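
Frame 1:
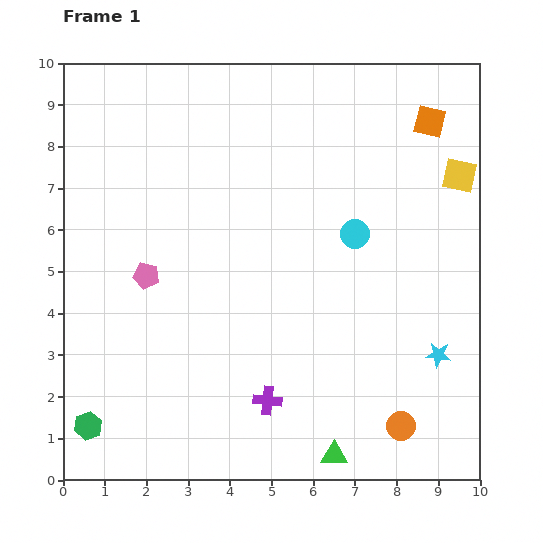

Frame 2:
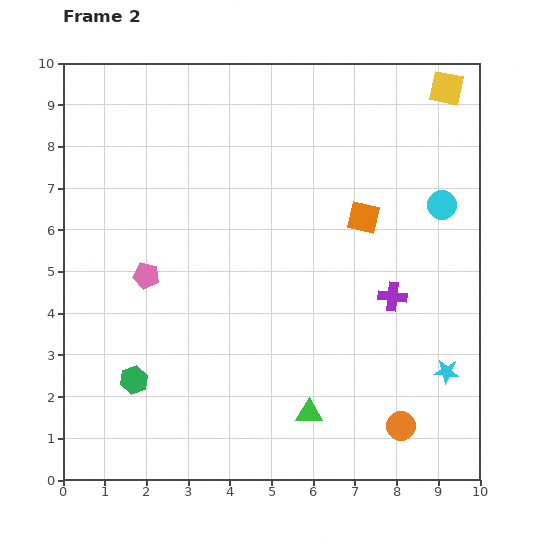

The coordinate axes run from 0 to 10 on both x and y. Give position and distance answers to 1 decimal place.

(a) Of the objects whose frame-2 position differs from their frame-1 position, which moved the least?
the cyan star

(moved 0.4)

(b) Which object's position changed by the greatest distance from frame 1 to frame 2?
the purple cross

(moved 3.9; next 2.8)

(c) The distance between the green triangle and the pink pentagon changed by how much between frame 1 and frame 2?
-1.1

Distance in frame 1: 6.2. Distance in frame 2: 5.1.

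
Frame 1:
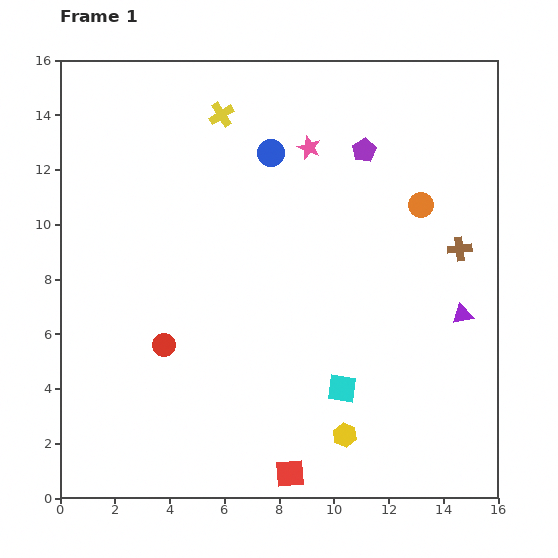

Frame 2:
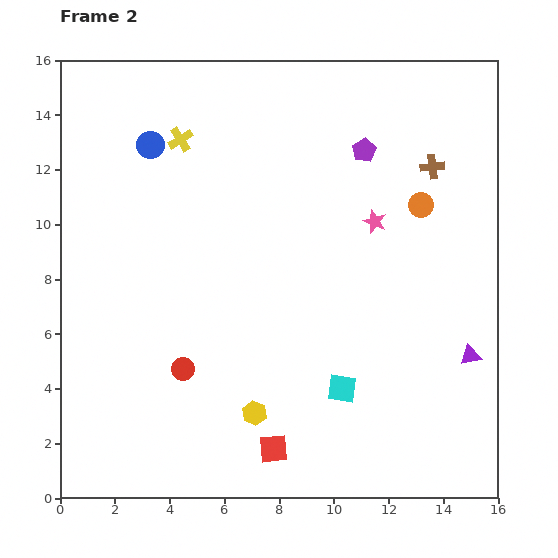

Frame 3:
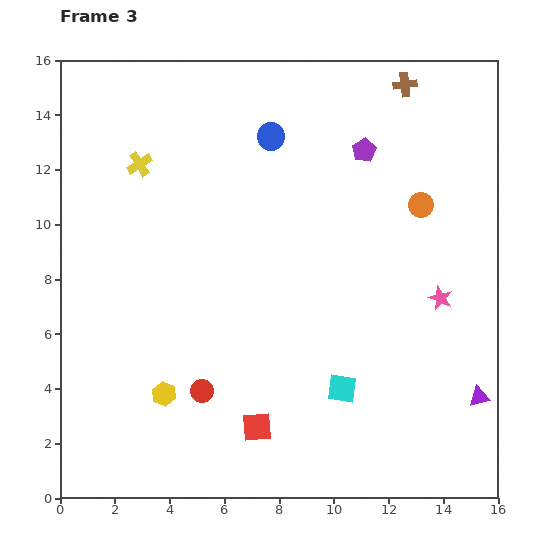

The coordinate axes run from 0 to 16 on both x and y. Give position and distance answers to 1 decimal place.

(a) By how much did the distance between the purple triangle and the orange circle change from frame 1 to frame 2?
+1.5

Distance in frame 1: 4.3. Distance in frame 2: 5.8.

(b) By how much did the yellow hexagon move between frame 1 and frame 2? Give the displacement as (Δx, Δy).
(-3.3, 0.8)

The yellow hexagon was at (10.4, 2.3) in frame 1 and (7.1, 3.1) in frame 2.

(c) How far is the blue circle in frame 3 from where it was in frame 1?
0.6

The blue circle moved from (7.7, 12.6) to (7.7, 13.2), a distance of √(0.0² + 0.6²) ≈ 0.6.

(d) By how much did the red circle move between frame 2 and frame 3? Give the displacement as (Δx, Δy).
(0.7, -0.8)

The red circle was at (4.5, 4.7) in frame 2 and (5.2, 3.9) in frame 3.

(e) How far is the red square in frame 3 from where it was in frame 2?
1.0

The red square moved from (7.8, 1.8) to (7.2, 2.6), a distance of √(0.6² + 0.8²) ≈ 1.0.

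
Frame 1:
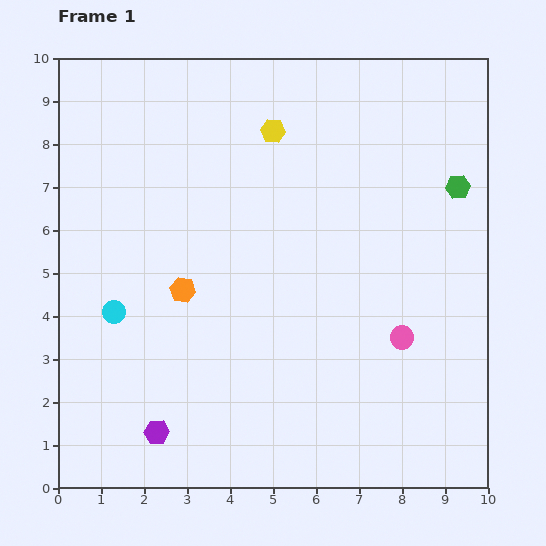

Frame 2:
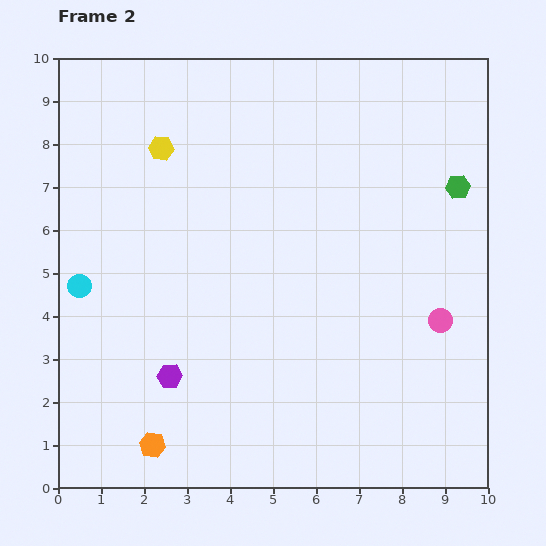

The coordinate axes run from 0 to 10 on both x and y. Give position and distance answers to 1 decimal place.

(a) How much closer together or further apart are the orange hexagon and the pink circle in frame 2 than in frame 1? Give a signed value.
+2.1

Distance in frame 1: 5.2. Distance in frame 2: 7.3.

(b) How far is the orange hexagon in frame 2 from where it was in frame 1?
3.7

The orange hexagon moved from (2.9, 4.6) to (2.2, 1.0), a distance of √(0.7² + 3.6²) ≈ 3.7.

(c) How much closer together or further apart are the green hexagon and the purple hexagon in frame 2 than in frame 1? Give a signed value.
-1.0

Distance in frame 1: 9.0. Distance in frame 2: 8.0.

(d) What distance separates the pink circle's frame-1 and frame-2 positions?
1.0

The pink circle moved from (8.0, 3.5) to (8.9, 3.9), a distance of √(0.9² + 0.4²) ≈ 1.0.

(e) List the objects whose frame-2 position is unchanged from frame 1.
the green hexagon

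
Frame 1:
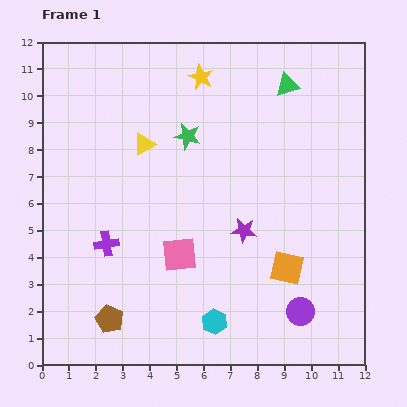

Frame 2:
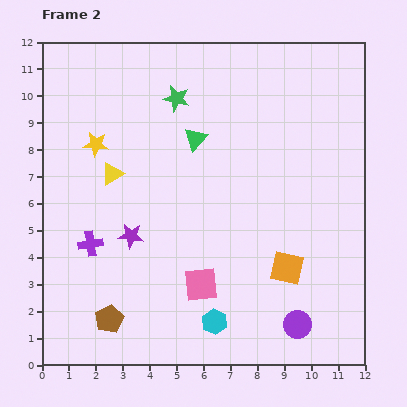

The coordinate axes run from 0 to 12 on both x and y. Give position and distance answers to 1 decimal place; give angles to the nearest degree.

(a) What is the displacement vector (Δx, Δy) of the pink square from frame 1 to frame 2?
(0.8, -1.1)

The pink square was at (5.1, 4.1) in frame 1 and (5.9, 3.0) in frame 2.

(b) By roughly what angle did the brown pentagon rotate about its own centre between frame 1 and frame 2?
21° clockwise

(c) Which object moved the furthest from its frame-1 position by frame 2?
the yellow star

(moved 4.6; next 4.2)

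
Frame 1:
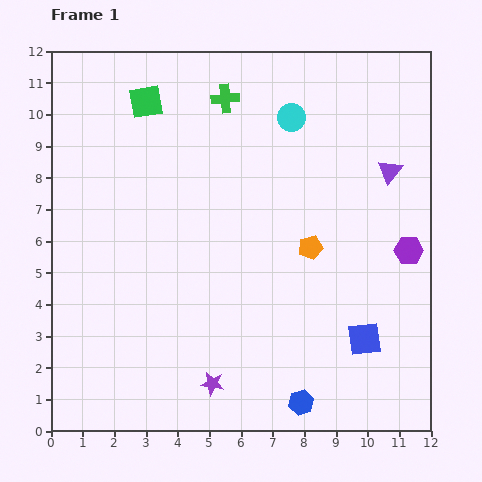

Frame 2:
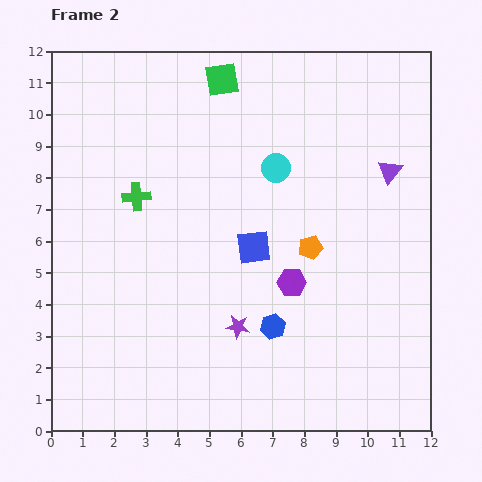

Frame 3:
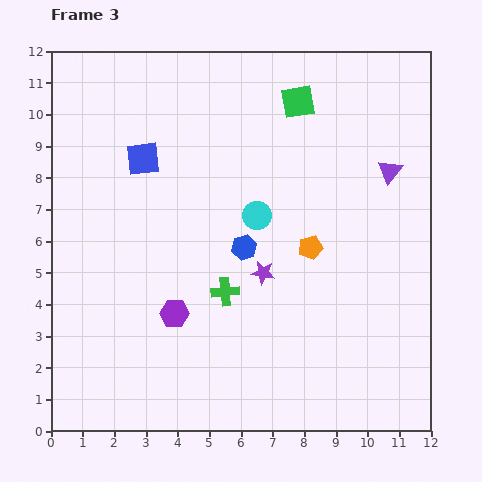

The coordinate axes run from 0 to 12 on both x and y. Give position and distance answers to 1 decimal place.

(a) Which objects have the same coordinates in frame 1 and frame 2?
the orange pentagon, the purple triangle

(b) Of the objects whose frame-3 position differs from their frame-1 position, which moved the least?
the cyan circle

(moved 3.3)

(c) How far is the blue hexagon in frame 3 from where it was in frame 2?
2.7

The blue hexagon moved from (7.0, 3.3) to (6.1, 5.8), a distance of √(0.9² + 2.5²) ≈ 2.7.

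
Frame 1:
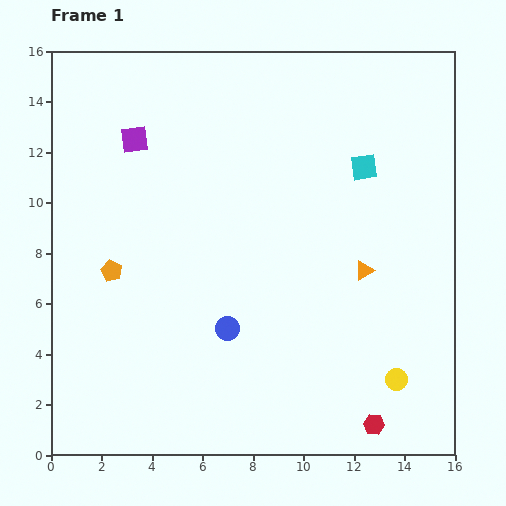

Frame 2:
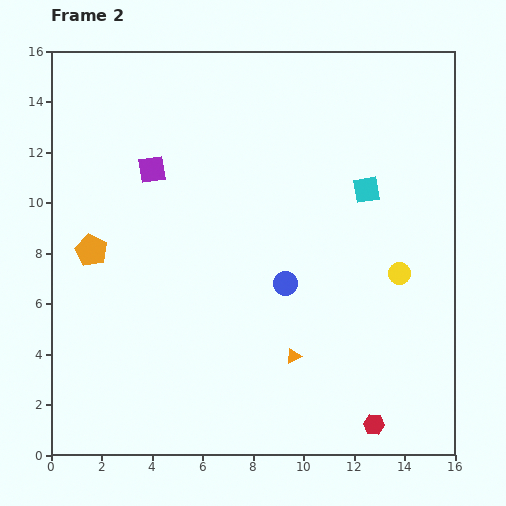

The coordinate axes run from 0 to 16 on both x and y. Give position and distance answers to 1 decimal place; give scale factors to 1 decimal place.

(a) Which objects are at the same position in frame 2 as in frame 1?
the red hexagon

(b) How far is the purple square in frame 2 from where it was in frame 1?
1.4

The purple square moved from (3.3, 12.5) to (4.0, 11.3), a distance of √(0.7² + 1.2²) ≈ 1.4.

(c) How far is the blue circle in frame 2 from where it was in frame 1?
2.9

The blue circle moved from (7.0, 5.0) to (9.3, 6.8), a distance of √(2.3² + 1.8²) ≈ 2.9.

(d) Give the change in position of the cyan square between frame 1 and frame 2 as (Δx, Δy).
(0.1, -0.9)

The cyan square was at (12.4, 11.4) in frame 1 and (12.5, 10.5) in frame 2.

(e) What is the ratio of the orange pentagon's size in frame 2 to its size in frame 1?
1.5×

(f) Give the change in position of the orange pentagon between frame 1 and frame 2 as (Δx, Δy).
(-0.8, 0.8)

The orange pentagon was at (2.4, 7.3) in frame 1 and (1.6, 8.1) in frame 2.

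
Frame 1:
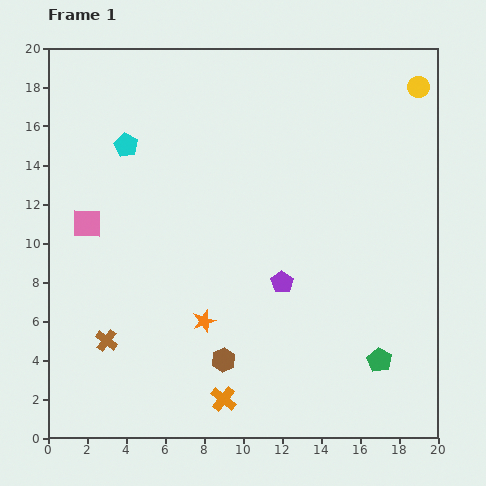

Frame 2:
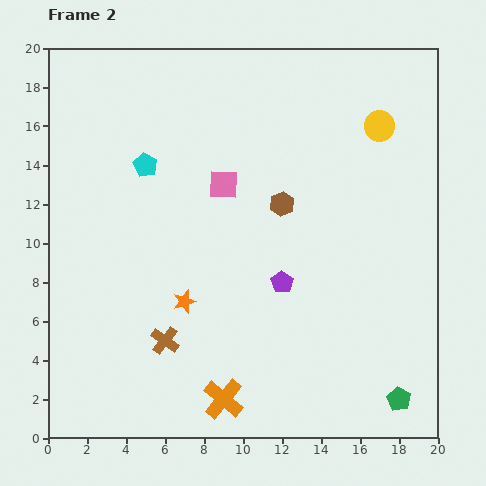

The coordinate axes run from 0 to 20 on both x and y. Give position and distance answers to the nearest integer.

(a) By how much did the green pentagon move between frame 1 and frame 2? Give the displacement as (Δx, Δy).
(1, -2)

The green pentagon was at (17, 4) in frame 1 and (18, 2) in frame 2.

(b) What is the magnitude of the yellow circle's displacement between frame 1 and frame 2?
3

The yellow circle moved from (19, 18) to (17, 16), a distance of √(2² + 2²) ≈ 3.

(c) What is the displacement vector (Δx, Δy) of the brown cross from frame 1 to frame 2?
(3, 0)

The brown cross was at (3, 5) in frame 1 and (6, 5) in frame 2.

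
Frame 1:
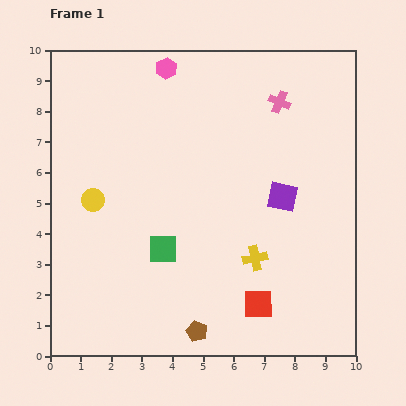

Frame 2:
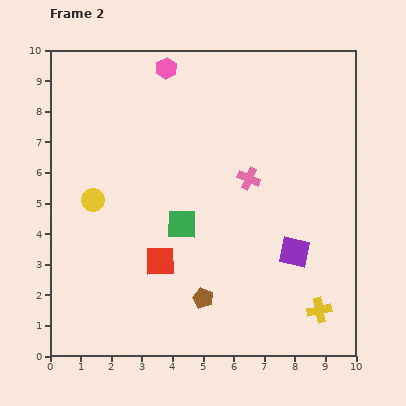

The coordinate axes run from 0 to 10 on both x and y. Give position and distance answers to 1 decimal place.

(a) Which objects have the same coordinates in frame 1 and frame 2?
the pink hexagon, the yellow circle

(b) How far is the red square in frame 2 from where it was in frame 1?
3.5

The red square moved from (6.8, 1.7) to (3.6, 3.1), a distance of √(3.2² + 1.4²) ≈ 3.5.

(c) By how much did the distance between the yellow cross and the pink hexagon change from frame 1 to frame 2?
+2.5

Distance in frame 1: 6.8. Distance in frame 2: 9.3.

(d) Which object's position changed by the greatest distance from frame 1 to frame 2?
the red square

(moved 3.5; next 2.7)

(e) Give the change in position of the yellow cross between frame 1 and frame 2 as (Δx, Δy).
(2.1, -1.7)

The yellow cross was at (6.7, 3.2) in frame 1 and (8.8, 1.5) in frame 2.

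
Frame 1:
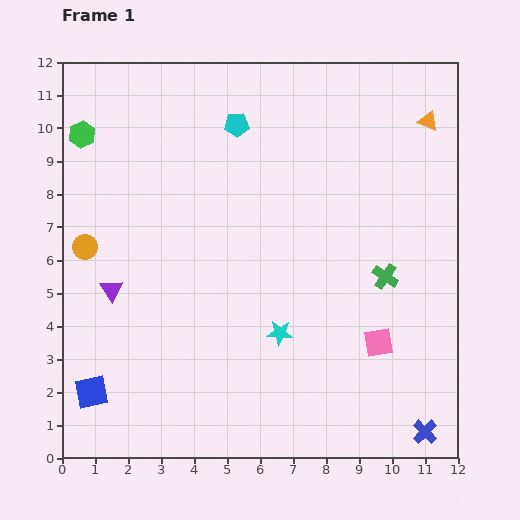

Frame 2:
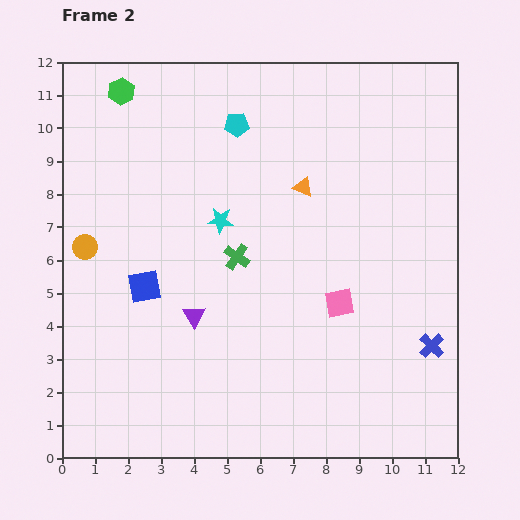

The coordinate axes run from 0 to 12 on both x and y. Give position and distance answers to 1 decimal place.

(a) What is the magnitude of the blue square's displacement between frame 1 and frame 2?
3.6

The blue square moved from (0.9, 2.0) to (2.5, 5.2), a distance of √(1.6² + 3.2²) ≈ 3.6.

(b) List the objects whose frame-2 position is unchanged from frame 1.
the orange circle, the cyan pentagon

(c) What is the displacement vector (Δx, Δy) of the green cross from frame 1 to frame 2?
(-4.5, 0.6)

The green cross was at (9.8, 5.5) in frame 1 and (5.3, 6.1) in frame 2.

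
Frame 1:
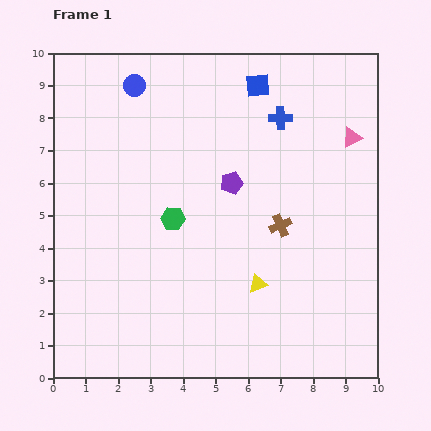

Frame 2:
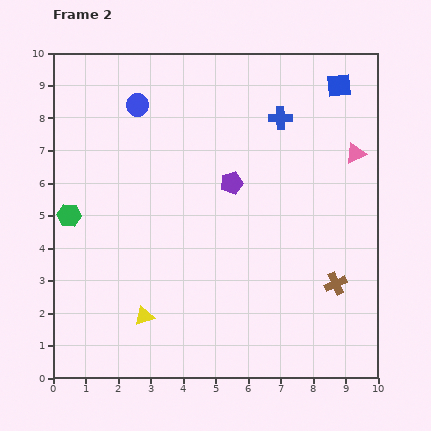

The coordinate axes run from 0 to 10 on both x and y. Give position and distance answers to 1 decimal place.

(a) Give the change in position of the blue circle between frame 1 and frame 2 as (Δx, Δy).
(0.1, -0.6)

The blue circle was at (2.5, 9.0) in frame 1 and (2.6, 8.4) in frame 2.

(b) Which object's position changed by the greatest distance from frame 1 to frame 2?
the yellow triangle

(moved 3.6; next 3.2)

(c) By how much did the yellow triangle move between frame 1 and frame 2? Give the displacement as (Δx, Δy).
(-3.5, -1.0)

The yellow triangle was at (6.3, 2.9) in frame 1 and (2.8, 1.9) in frame 2.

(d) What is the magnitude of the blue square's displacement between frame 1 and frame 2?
2.5

The blue square moved from (6.3, 9.0) to (8.8, 9.0), a distance of √(2.5² + 0.0²) ≈ 2.5.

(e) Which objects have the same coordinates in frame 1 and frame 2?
the blue cross, the purple pentagon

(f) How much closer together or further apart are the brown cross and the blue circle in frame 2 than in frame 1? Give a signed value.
+2.0

Distance in frame 1: 6.2. Distance in frame 2: 8.2.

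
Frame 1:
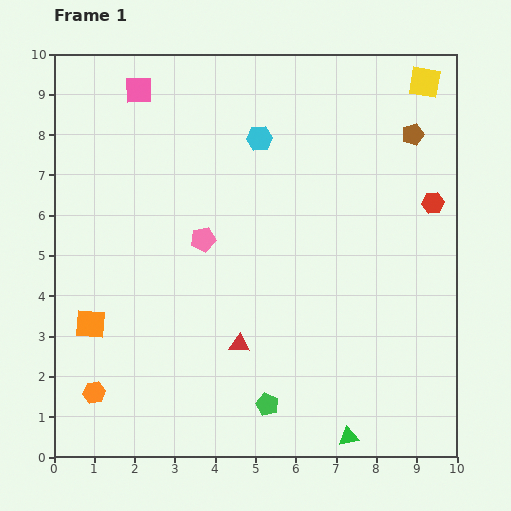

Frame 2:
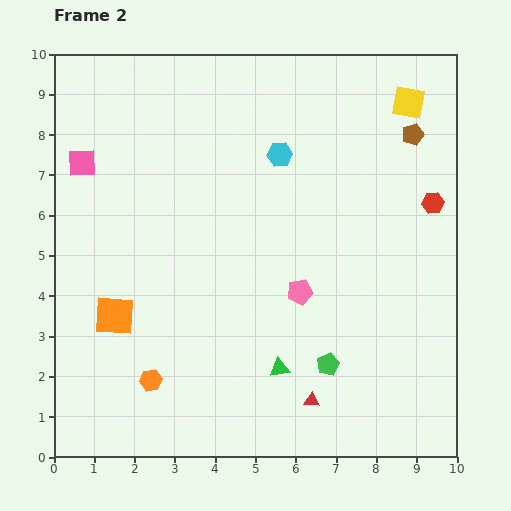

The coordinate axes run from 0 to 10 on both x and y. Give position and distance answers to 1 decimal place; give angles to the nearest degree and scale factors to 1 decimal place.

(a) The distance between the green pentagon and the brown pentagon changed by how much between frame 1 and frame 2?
-1.5

Distance in frame 1: 7.6. Distance in frame 2: 6.1.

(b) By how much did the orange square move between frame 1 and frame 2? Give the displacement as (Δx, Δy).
(0.6, 0.2)

The orange square was at (0.9, 3.3) in frame 1 and (1.5, 3.5) in frame 2.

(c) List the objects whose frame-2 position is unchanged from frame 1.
the brown pentagon, the red hexagon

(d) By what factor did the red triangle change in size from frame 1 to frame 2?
0.8×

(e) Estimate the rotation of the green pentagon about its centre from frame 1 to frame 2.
22° clockwise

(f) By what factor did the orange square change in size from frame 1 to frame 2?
1.3×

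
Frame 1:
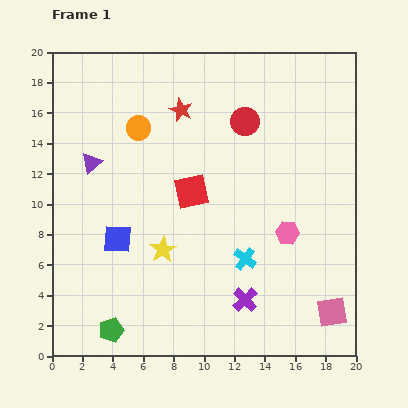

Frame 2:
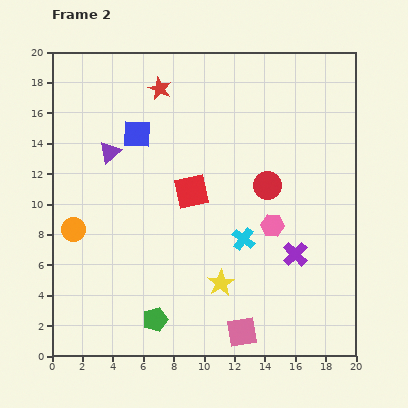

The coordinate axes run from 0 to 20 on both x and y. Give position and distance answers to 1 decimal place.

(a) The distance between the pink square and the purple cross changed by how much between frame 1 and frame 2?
+0.4

Distance in frame 1: 5.8. Distance in frame 2: 6.2.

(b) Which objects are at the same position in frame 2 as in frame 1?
the red square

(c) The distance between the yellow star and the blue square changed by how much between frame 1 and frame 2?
+8.1

Distance in frame 1: 3.1. Distance in frame 2: 11.2.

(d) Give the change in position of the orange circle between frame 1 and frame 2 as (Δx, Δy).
(-4.3, -6.7)

The orange circle was at (5.7, 15.0) in frame 1 and (1.4, 8.3) in frame 2.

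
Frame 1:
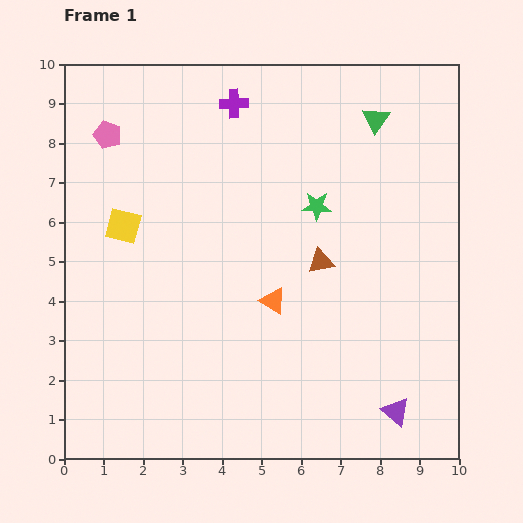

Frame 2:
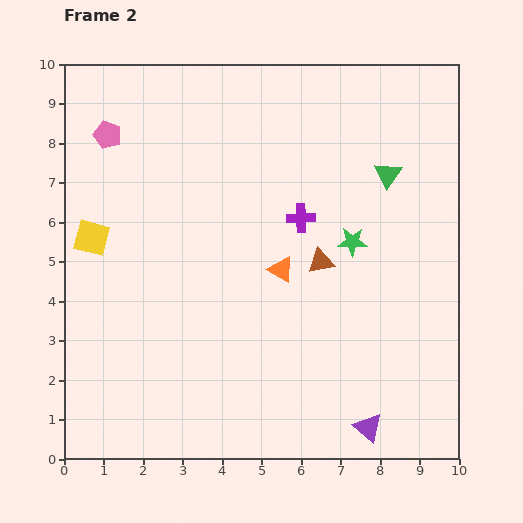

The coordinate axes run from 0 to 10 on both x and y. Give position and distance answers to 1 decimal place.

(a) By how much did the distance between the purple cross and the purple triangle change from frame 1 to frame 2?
-3.2

Distance in frame 1: 8.8. Distance in frame 2: 5.6.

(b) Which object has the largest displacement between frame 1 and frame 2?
the purple cross

(moved 3.4; next 1.4)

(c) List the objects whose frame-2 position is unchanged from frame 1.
the brown triangle, the pink pentagon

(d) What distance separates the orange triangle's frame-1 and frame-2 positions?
0.8

The orange triangle moved from (5.3, 4.0) to (5.5, 4.8), a distance of √(0.2² + 0.8²) ≈ 0.8.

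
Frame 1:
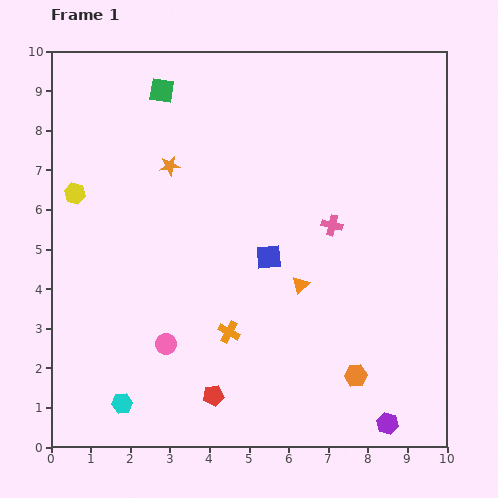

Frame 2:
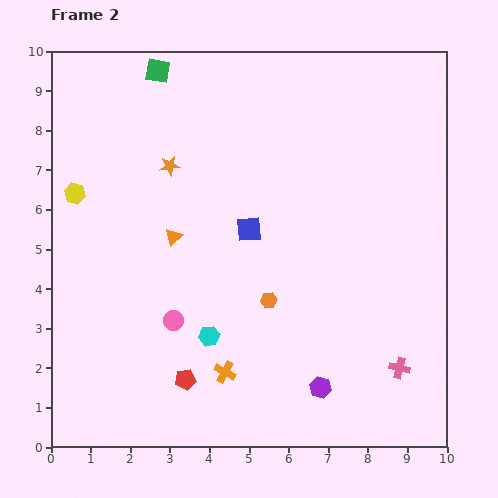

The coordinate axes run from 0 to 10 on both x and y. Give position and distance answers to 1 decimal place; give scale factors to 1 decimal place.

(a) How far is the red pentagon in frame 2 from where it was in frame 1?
0.8

The red pentagon moved from (4.1, 1.3) to (3.4, 1.7), a distance of √(0.7² + 0.4²) ≈ 0.8.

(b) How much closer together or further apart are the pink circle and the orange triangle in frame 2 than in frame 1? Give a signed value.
-1.6

Distance in frame 1: 3.7. Distance in frame 2: 2.1.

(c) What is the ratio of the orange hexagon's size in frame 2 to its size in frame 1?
0.7×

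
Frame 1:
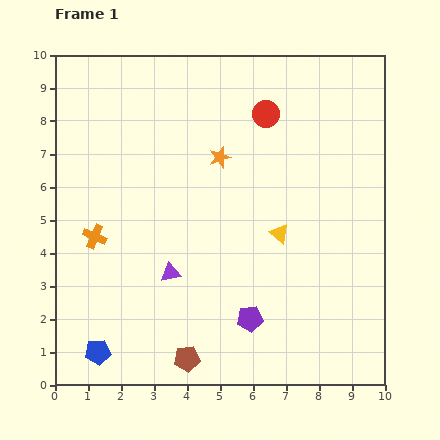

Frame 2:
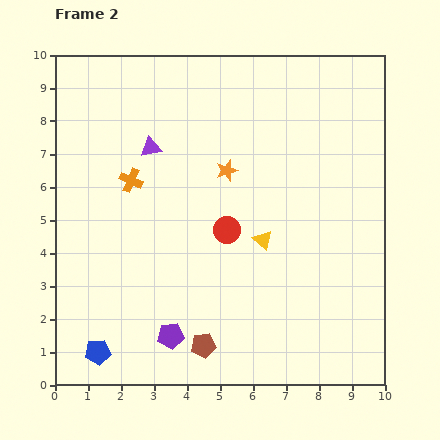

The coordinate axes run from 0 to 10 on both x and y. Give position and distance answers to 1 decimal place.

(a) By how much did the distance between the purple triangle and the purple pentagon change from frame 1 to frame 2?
+2.9

Distance in frame 1: 2.8. Distance in frame 2: 5.7.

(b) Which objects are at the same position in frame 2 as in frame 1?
the blue pentagon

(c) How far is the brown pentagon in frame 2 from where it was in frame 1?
0.6

The brown pentagon moved from (4.0, 0.8) to (4.5, 1.2), a distance of √(0.5² + 0.4²) ≈ 0.6.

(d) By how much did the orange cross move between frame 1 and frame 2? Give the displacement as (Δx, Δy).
(1.1, 1.7)

The orange cross was at (1.2, 4.5) in frame 1 and (2.3, 6.2) in frame 2.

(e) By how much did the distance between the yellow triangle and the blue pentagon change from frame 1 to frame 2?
-0.6

Distance in frame 1: 6.6. Distance in frame 2: 6.0.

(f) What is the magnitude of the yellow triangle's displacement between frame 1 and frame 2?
0.5

The yellow triangle moved from (6.8, 4.6) to (6.3, 4.4), a distance of √(0.5² + 0.2²) ≈ 0.5.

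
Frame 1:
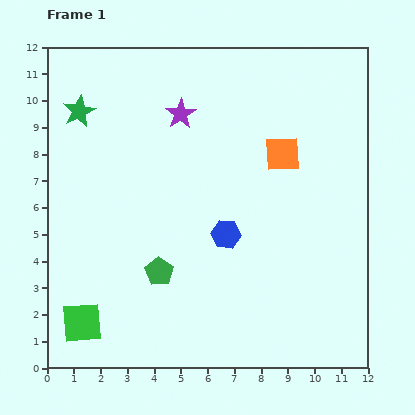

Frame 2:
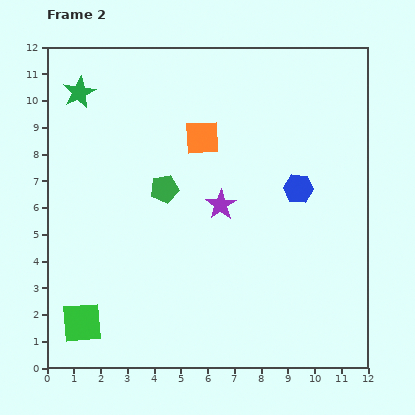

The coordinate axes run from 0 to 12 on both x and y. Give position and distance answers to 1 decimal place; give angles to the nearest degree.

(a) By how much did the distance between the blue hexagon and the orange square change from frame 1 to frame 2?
+0.4

Distance in frame 1: 3.7. Distance in frame 2: 4.1.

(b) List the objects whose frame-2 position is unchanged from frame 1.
the green square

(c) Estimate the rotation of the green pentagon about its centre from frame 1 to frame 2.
27° clockwise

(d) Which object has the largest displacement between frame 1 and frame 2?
the purple star

(moved 3.7; next 3.2)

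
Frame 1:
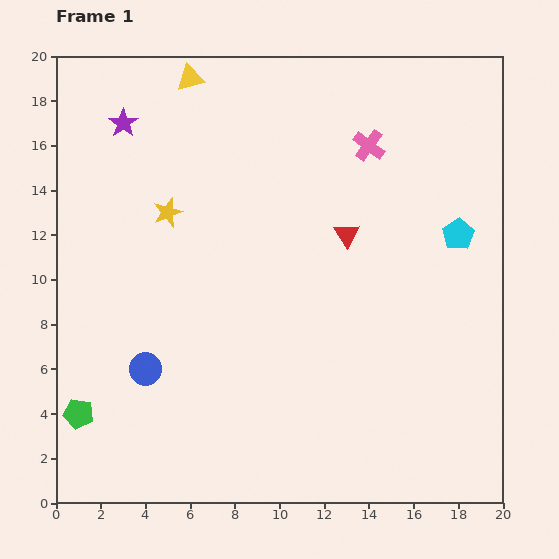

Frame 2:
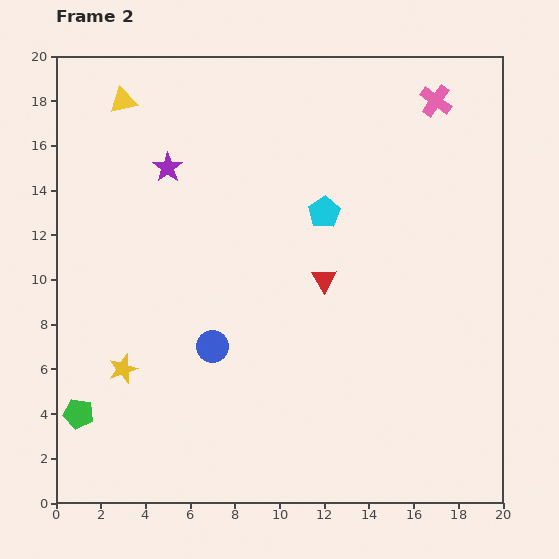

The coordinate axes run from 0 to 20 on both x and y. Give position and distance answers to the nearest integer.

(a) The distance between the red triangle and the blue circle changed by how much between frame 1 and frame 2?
-5

Distance in frame 1: 11. Distance in frame 2: 6.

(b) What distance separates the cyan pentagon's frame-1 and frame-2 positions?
6

The cyan pentagon moved from (18, 12) to (12, 13), a distance of √(6² + 1²) ≈ 6.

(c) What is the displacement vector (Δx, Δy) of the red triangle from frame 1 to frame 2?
(-1, -2)

The red triangle was at (13, 12) in frame 1 and (12, 10) in frame 2.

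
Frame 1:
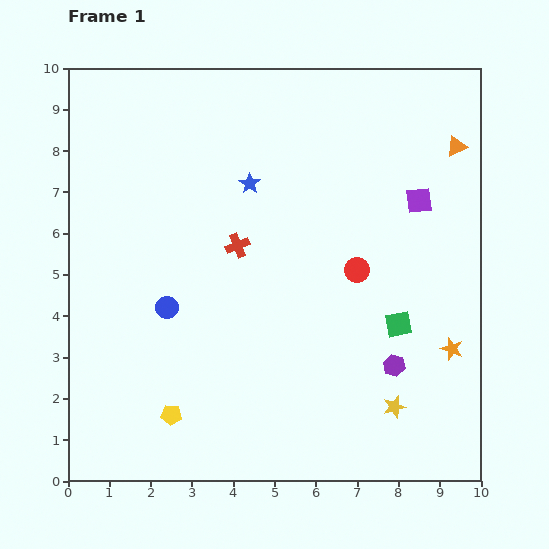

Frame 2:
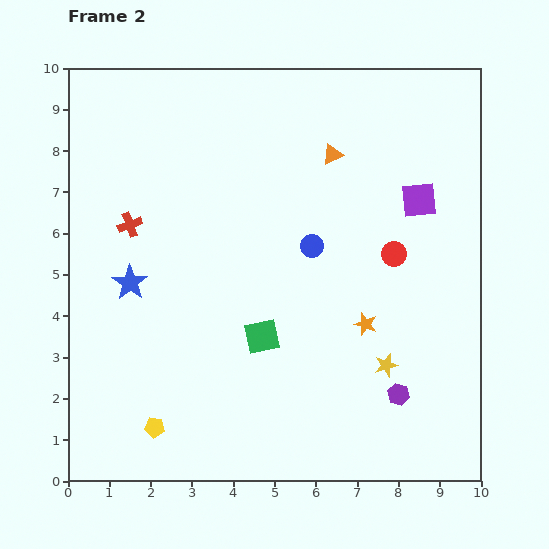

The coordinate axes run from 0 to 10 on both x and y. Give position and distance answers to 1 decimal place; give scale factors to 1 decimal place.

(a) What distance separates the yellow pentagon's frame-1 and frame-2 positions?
0.5

The yellow pentagon moved from (2.5, 1.6) to (2.1, 1.3), a distance of √(0.4² + 0.3²) ≈ 0.5.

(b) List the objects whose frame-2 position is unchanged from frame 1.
the purple square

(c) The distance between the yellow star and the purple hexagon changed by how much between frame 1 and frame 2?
-0.2

Distance in frame 1: 1.0. Distance in frame 2: 0.8.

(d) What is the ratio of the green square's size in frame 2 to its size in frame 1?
1.3×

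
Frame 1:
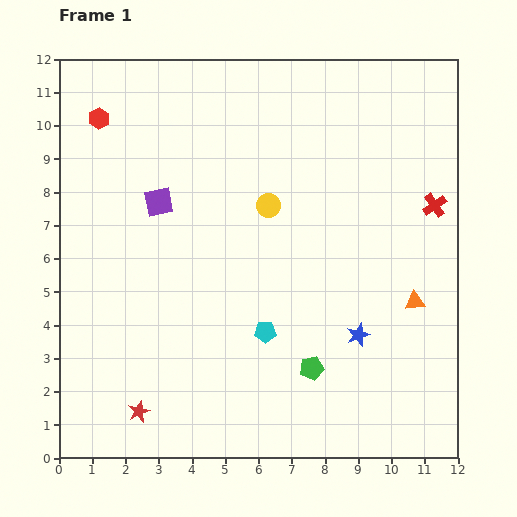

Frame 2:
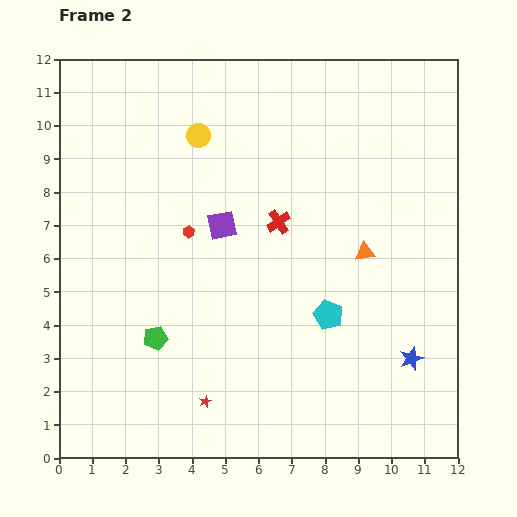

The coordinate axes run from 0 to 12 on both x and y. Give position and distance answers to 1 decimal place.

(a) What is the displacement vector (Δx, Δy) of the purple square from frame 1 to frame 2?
(1.9, -0.7)

The purple square was at (3.0, 7.7) in frame 1 and (4.9, 7.0) in frame 2.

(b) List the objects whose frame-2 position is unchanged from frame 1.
none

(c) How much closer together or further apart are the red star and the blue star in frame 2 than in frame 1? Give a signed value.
-0.7

Distance in frame 1: 7.0. Distance in frame 2: 6.3.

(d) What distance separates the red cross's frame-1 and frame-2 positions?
4.7

The red cross moved from (11.3, 7.6) to (6.6, 7.1), a distance of √(4.7² + 0.5²) ≈ 4.7.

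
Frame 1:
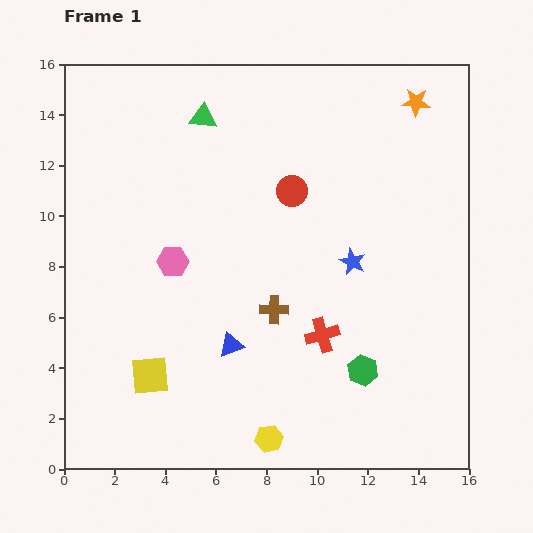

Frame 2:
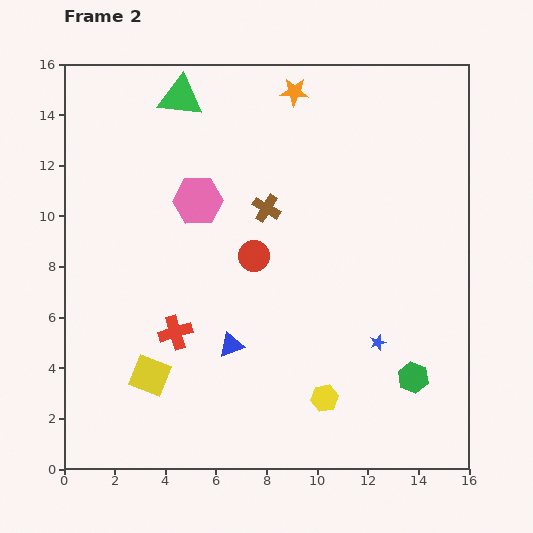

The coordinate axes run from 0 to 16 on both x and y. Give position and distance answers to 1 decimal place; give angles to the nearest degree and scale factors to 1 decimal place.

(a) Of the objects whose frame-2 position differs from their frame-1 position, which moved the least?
the green triangle

(moved 1.2)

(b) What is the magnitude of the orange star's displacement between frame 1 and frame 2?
4.8

The orange star moved from (13.9, 14.5) to (9.1, 14.9), a distance of √(4.8² + 0.4²) ≈ 4.8.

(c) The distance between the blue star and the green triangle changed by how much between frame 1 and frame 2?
+4.2

Distance in frame 1: 8.2. Distance in frame 2: 12.4.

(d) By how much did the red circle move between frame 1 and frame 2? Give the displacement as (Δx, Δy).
(-1.5, -2.6)

The red circle was at (9.0, 11.0) in frame 1 and (7.5, 8.4) in frame 2.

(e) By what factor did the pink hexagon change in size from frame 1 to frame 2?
1.6×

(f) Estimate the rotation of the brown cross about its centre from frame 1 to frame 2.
29° clockwise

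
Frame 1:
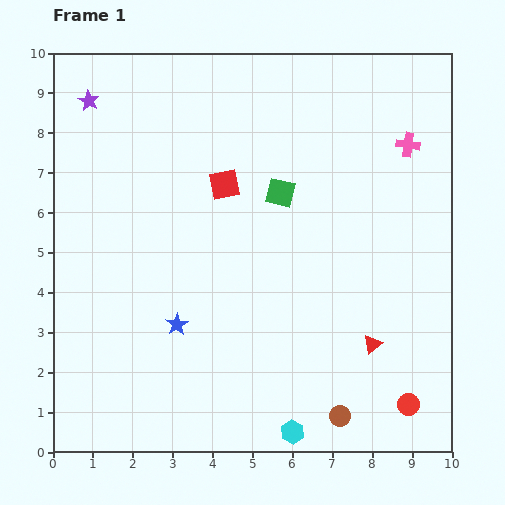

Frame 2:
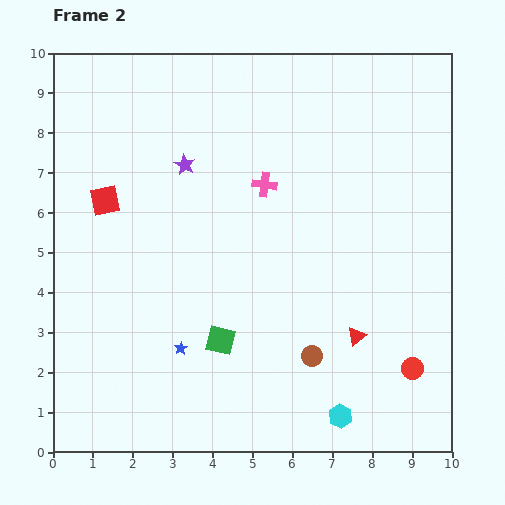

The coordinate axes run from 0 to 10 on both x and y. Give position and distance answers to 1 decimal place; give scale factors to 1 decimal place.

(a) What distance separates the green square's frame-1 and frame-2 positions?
4.0

The green square moved from (5.7, 6.5) to (4.2, 2.8), a distance of √(1.5² + 3.7²) ≈ 4.0.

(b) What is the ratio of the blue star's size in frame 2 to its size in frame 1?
0.6×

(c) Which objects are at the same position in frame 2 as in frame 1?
none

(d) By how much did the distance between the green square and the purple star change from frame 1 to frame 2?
-0.8

Distance in frame 1: 5.3. Distance in frame 2: 4.5.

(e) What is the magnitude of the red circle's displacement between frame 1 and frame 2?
0.9

The red circle moved from (8.9, 1.2) to (9.0, 2.1), a distance of √(0.1² + 0.9²) ≈ 0.9.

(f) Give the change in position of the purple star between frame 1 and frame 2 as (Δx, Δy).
(2.4, -1.6)

The purple star was at (0.9, 8.8) in frame 1 and (3.3, 7.2) in frame 2.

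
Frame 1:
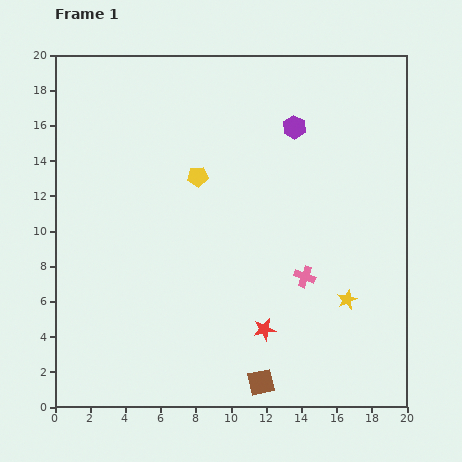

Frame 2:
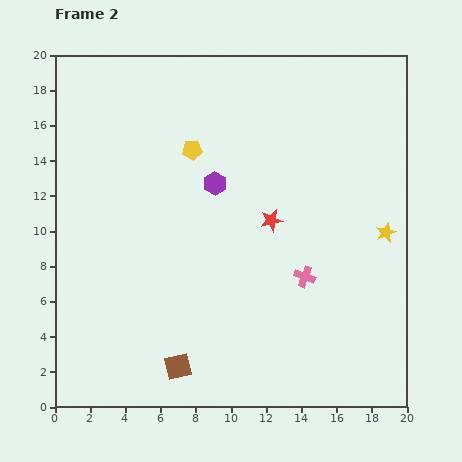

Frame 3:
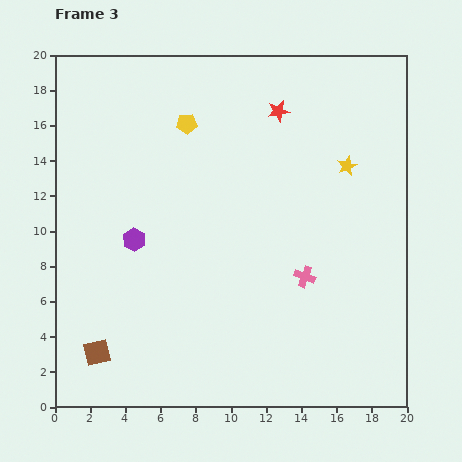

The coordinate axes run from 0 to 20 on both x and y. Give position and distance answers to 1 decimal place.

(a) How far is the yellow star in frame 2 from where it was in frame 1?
4.4

The yellow star moved from (16.6, 6.1) to (18.8, 9.9), a distance of √(2.2² + 3.8²) ≈ 4.4.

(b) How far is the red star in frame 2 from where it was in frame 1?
6.2

The red star moved from (11.9, 4.4) to (12.3, 10.6), a distance of √(0.4² + 6.2²) ≈ 6.2.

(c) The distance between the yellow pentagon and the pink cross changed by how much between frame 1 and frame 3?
+2.7

Distance in frame 1: 8.3. Distance in frame 3: 11.0.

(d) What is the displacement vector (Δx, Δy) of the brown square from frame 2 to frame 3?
(-4.6, 0.8)

The brown square was at (7.0, 2.3) in frame 2 and (2.4, 3.1) in frame 3.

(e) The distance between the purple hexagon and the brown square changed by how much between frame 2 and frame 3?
-3.9

Distance in frame 2: 10.6. Distance in frame 3: 6.7.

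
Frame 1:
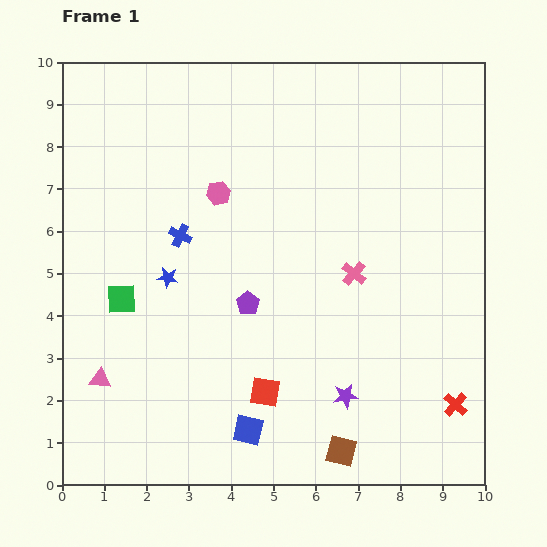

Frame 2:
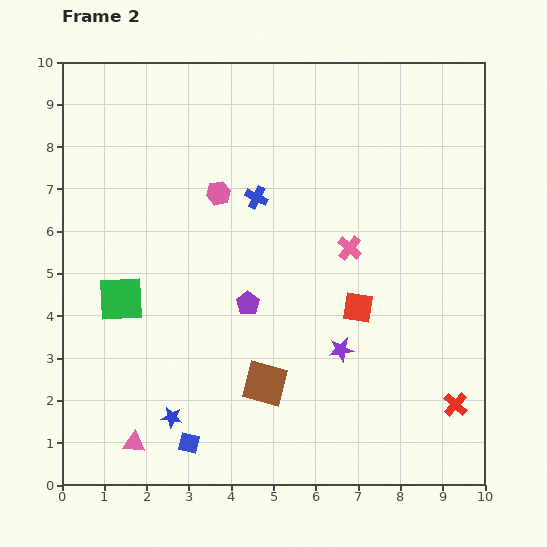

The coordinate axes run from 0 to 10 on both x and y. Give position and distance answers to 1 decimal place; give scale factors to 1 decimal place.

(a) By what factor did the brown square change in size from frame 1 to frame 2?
1.5×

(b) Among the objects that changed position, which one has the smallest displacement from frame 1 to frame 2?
the pink cross

(moved 0.6)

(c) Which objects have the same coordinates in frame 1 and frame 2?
the green square, the purple pentagon, the red cross, the pink hexagon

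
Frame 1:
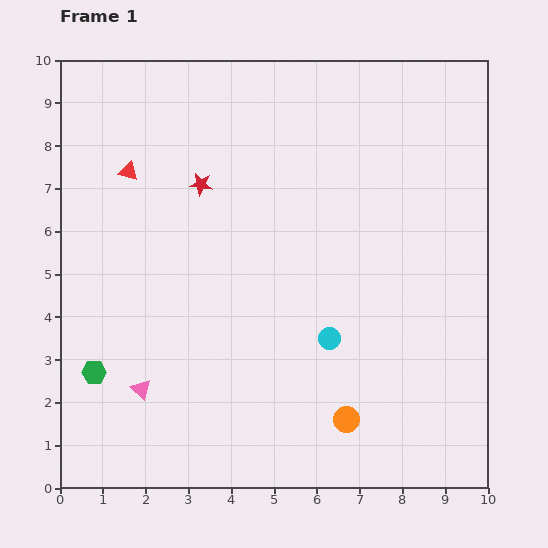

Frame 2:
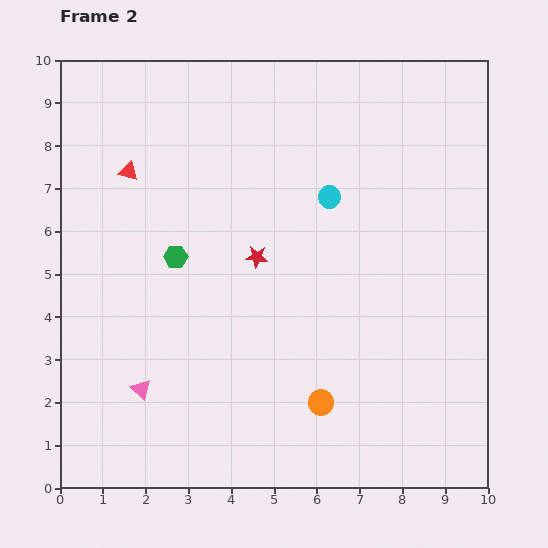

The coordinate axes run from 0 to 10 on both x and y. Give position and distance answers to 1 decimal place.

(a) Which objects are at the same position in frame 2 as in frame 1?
the red triangle, the pink triangle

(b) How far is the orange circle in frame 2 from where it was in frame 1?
0.7

The orange circle moved from (6.7, 1.6) to (6.1, 2.0), a distance of √(0.6² + 0.4²) ≈ 0.7.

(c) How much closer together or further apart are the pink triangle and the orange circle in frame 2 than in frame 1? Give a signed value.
-0.7

Distance in frame 1: 4.9. Distance in frame 2: 4.2.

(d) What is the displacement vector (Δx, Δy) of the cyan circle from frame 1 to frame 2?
(0.0, 3.3)

The cyan circle was at (6.3, 3.5) in frame 1 and (6.3, 6.8) in frame 2.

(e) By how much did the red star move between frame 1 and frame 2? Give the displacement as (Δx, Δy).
(1.3, -1.7)

The red star was at (3.3, 7.1) in frame 1 and (4.6, 5.4) in frame 2.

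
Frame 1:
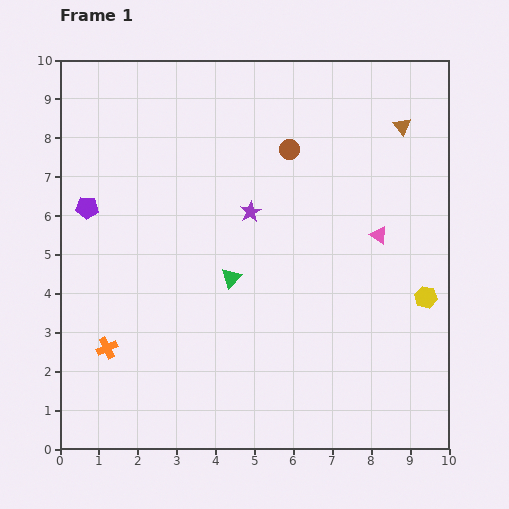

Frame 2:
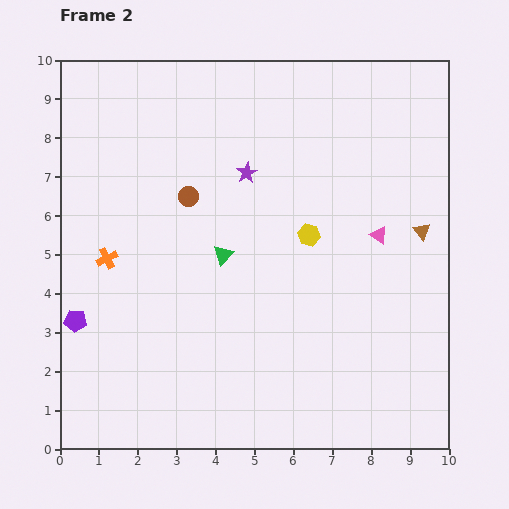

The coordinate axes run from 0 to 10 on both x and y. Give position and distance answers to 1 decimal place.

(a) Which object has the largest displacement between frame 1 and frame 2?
the yellow hexagon

(moved 3.4; next 2.9)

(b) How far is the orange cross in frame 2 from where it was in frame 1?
2.3

The orange cross moved from (1.2, 2.6) to (1.2, 4.9), a distance of √(0.0² + 2.3²) ≈ 2.3.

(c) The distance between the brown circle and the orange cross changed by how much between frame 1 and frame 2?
-4.3

Distance in frame 1: 6.9. Distance in frame 2: 2.6.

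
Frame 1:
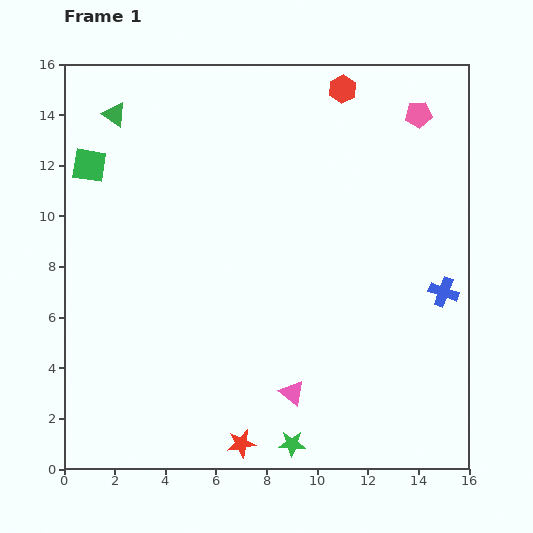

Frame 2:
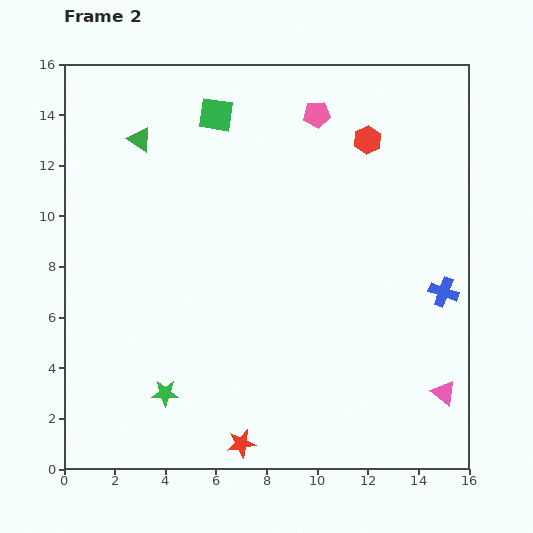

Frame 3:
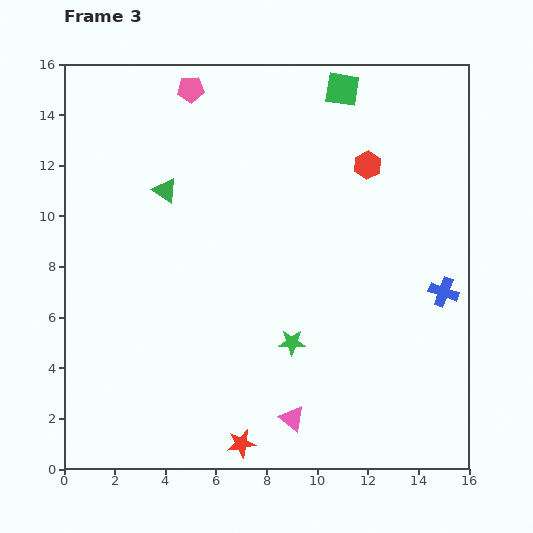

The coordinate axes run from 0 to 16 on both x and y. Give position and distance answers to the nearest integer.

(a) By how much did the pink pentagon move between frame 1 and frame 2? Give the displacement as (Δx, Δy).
(-4, 0)

The pink pentagon was at (14, 14) in frame 1 and (10, 14) in frame 2.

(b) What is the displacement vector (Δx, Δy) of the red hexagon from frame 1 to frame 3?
(1, -3)

The red hexagon was at (11, 15) in frame 1 and (12, 12) in frame 3.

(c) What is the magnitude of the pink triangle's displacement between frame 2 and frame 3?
6

The pink triangle moved from (15, 3) to (9, 2), a distance of √(6² + 1²) ≈ 6.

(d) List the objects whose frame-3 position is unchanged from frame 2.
the blue cross, the red star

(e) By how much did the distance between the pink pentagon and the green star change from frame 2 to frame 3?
-2

Distance in frame 2: 13. Distance in frame 3: 11.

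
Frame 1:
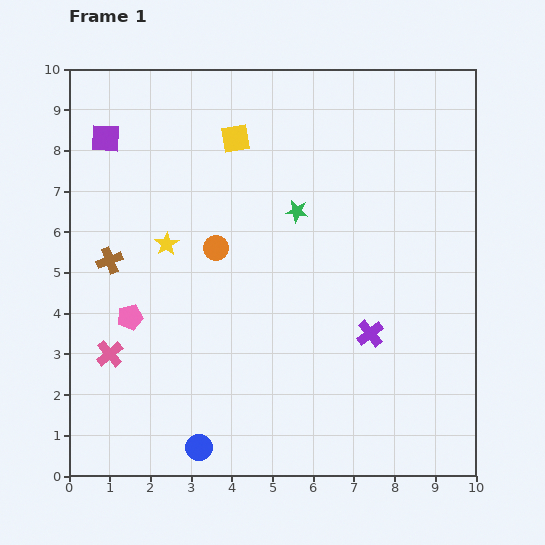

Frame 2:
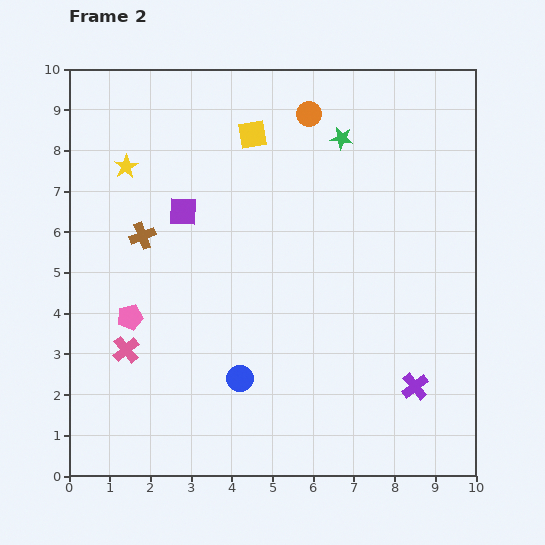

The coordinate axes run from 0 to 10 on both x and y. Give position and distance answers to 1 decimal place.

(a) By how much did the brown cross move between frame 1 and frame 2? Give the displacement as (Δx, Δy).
(0.8, 0.6)

The brown cross was at (1.0, 5.3) in frame 1 and (1.8, 5.9) in frame 2.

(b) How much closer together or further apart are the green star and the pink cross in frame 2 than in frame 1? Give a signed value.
+1.6

Distance in frame 1: 5.8. Distance in frame 2: 7.4.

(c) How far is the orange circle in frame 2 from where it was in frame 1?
4.0

The orange circle moved from (3.6, 5.6) to (5.9, 8.9), a distance of √(2.3² + 3.3²) ≈ 4.0.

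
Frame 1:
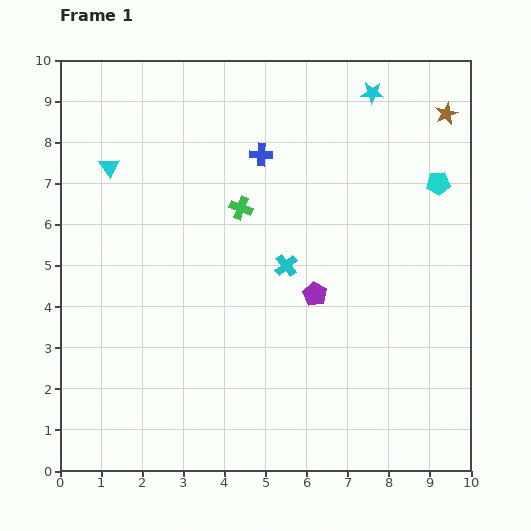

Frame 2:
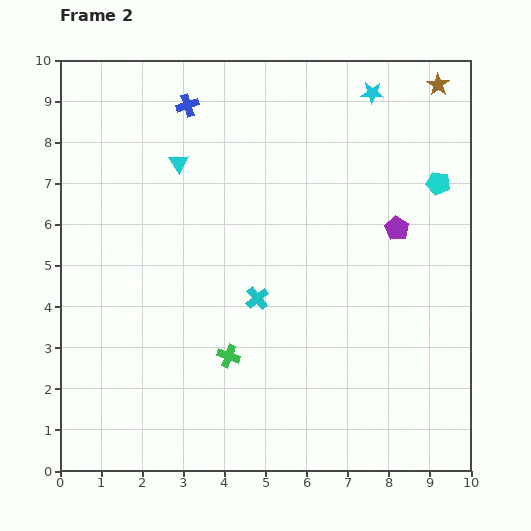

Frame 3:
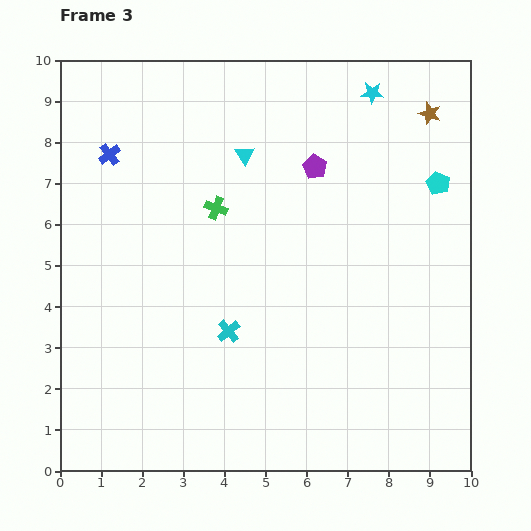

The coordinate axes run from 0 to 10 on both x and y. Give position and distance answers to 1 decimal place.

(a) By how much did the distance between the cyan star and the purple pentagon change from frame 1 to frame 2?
-1.7

Distance in frame 1: 5.1. Distance in frame 2: 3.4.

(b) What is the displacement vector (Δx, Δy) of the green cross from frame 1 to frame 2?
(-0.3, -3.6)

The green cross was at (4.4, 6.4) in frame 1 and (4.1, 2.8) in frame 2.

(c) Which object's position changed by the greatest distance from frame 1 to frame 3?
the blue cross

(moved 3.7; next 3.3)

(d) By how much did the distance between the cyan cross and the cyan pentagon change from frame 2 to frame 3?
+1.0

Distance in frame 2: 5.2. Distance in frame 3: 6.2.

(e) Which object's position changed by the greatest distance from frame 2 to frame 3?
the green cross

(moved 3.6; next 2.5)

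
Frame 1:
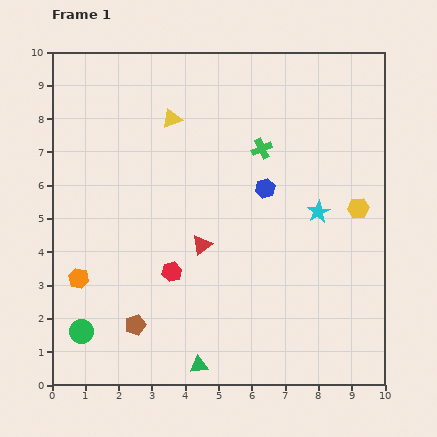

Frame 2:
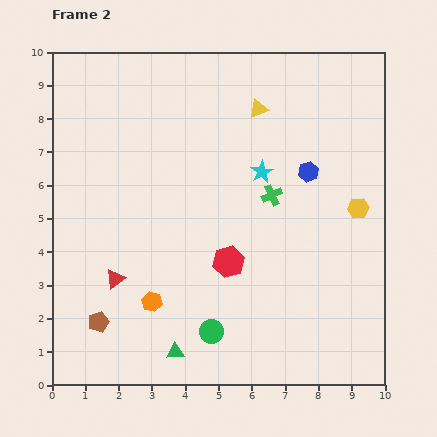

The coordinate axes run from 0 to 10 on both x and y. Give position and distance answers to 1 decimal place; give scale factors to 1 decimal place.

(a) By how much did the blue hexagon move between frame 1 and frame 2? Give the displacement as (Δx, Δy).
(1.3, 0.5)

The blue hexagon was at (6.4, 5.9) in frame 1 and (7.7, 6.4) in frame 2.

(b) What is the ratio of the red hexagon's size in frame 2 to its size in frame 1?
1.6×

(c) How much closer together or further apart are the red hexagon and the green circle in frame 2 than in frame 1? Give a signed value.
-1.0

Distance in frame 1: 3.2. Distance in frame 2: 2.2.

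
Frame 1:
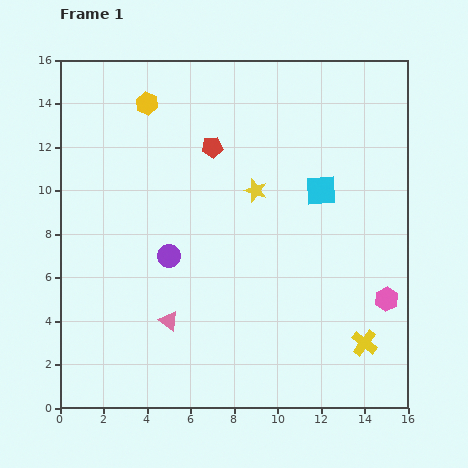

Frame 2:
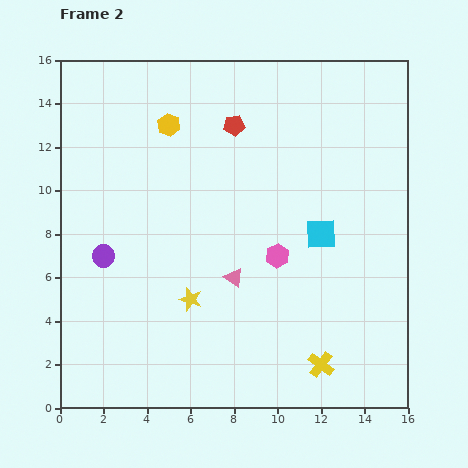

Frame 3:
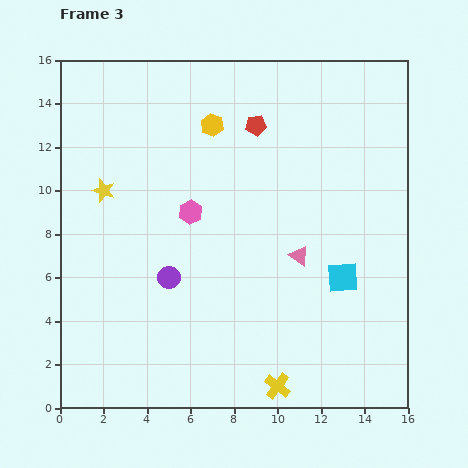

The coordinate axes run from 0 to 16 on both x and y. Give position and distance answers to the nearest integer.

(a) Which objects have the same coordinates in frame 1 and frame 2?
none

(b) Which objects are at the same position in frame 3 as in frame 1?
none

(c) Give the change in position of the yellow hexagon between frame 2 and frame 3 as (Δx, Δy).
(2, 0)

The yellow hexagon was at (5, 13) in frame 2 and (7, 13) in frame 3.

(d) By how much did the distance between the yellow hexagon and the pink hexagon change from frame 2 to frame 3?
-4

Distance in frame 2: 8. Distance in frame 3: 4.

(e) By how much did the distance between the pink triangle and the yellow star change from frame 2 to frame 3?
+7

Distance in frame 2: 2. Distance in frame 3: 9.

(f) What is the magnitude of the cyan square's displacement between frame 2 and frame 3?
2

The cyan square moved from (12, 8) to (13, 6), a distance of √(1² + 2²) ≈ 2.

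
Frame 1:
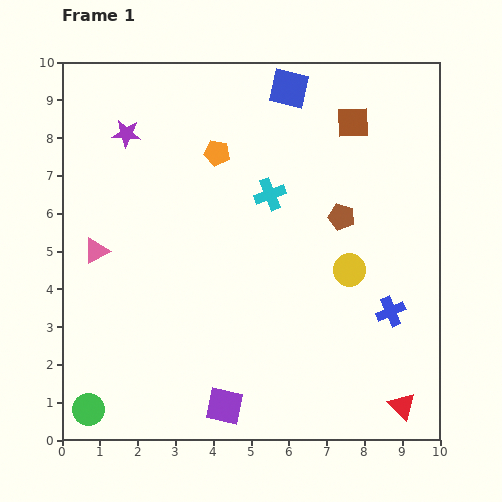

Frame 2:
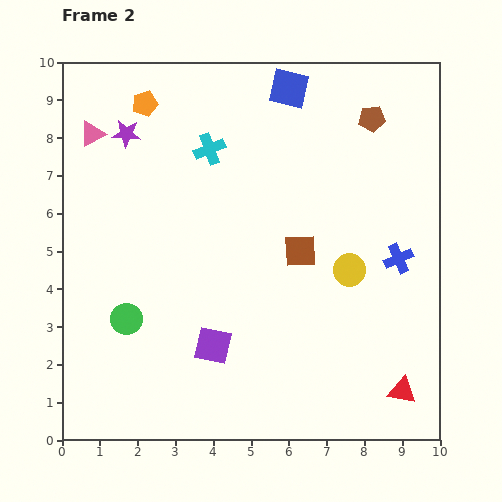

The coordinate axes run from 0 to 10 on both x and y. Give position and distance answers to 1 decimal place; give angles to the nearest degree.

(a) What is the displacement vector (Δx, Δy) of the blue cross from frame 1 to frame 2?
(0.2, 1.4)

The blue cross was at (8.7, 3.4) in frame 1 and (8.9, 4.8) in frame 2.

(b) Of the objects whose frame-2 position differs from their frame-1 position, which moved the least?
the red triangle

(moved 0.4)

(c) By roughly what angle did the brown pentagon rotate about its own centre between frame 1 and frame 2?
21° counter-clockwise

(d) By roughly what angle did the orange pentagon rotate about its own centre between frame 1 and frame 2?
26° counter-clockwise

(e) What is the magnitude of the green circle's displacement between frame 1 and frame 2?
2.6

The green circle moved from (0.7, 0.8) to (1.7, 3.2), a distance of √(1.0² + 2.4²) ≈ 2.6.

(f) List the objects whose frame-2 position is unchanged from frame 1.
the yellow circle, the purple star, the blue square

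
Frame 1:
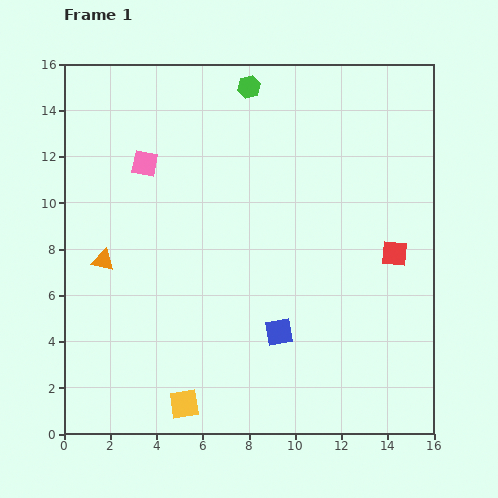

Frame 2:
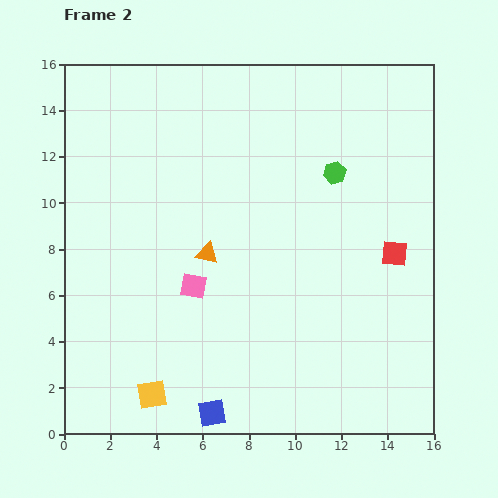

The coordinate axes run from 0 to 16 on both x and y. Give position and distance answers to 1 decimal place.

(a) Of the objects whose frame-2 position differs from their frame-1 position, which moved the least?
the yellow square

(moved 1.5)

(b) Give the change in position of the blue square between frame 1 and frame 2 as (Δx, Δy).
(-2.9, -3.5)

The blue square was at (9.3, 4.4) in frame 1 and (6.4, 0.9) in frame 2.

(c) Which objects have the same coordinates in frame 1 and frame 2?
the red square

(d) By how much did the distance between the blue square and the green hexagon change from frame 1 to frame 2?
+1.0

Distance in frame 1: 10.7. Distance in frame 2: 11.7.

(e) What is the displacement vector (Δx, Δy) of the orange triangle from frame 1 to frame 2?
(4.5, 0.3)

The orange triangle was at (1.7, 7.5) in frame 1 and (6.2, 7.8) in frame 2.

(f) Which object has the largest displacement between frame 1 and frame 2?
the pink square

(moved 5.7; next 5.2)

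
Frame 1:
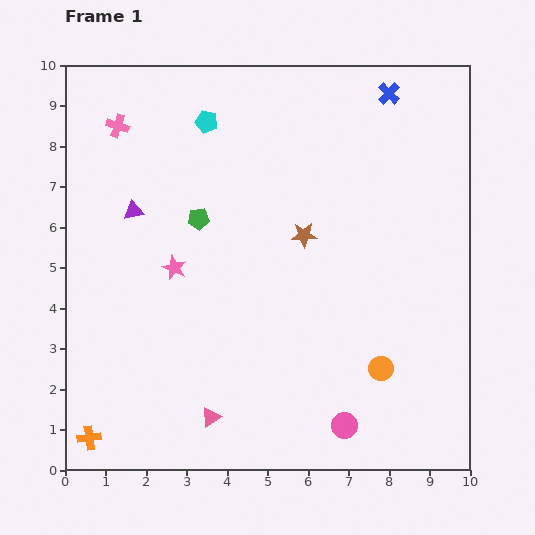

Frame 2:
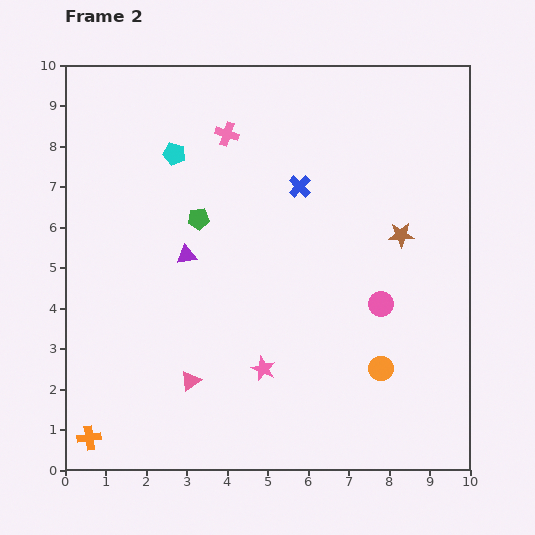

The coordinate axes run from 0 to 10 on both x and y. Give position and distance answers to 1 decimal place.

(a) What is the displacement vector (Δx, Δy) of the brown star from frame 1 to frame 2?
(2.4, 0.0)

The brown star was at (5.9, 5.8) in frame 1 and (8.3, 5.8) in frame 2.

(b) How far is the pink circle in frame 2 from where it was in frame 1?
3.1

The pink circle moved from (6.9, 1.1) to (7.8, 4.1), a distance of √(0.9² + 3.0²) ≈ 3.1.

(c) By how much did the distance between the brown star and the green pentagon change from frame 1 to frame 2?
+2.4

Distance in frame 1: 2.6. Distance in frame 2: 5.0.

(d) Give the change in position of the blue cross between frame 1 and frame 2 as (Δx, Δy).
(-2.2, -2.3)

The blue cross was at (8.0, 9.3) in frame 1 and (5.8, 7.0) in frame 2.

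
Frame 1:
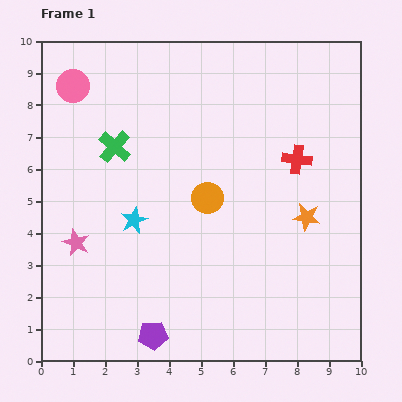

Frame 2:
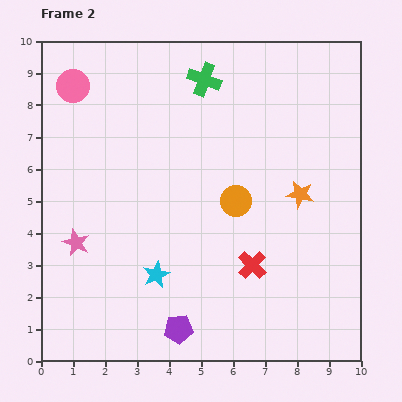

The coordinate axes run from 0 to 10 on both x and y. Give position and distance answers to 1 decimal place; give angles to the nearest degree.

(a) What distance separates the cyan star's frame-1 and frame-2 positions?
1.8

The cyan star moved from (2.9, 4.4) to (3.6, 2.7), a distance of √(0.7² + 1.7²) ≈ 1.8.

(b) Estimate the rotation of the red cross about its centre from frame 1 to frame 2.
36° clockwise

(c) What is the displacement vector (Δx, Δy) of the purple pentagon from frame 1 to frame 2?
(0.8, 0.2)

The purple pentagon was at (3.5, 0.8) in frame 1 and (4.3, 1.0) in frame 2.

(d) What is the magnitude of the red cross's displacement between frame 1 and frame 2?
3.6

The red cross moved from (8.0, 6.3) to (6.6, 3.0), a distance of √(1.4² + 3.3²) ≈ 3.6.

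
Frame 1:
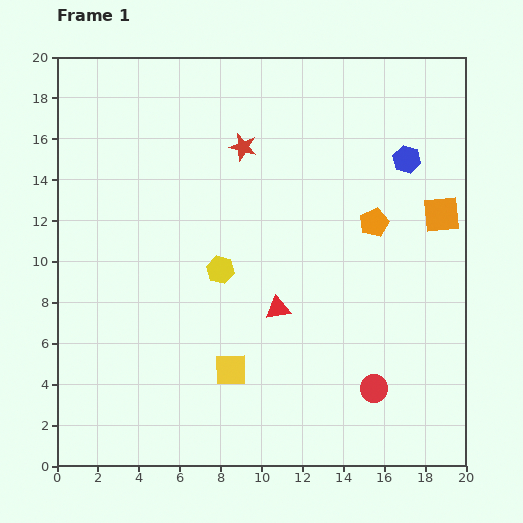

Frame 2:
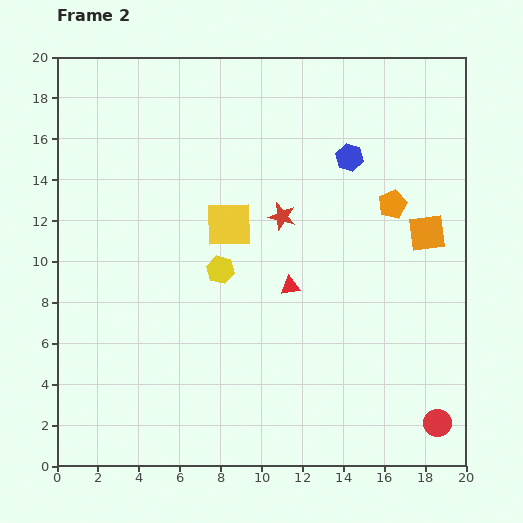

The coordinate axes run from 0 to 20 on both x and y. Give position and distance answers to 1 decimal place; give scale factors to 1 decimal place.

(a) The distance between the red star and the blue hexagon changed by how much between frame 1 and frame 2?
-3.6

Distance in frame 1: 8.0. Distance in frame 2: 4.4.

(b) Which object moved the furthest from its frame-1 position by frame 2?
the yellow square

(moved 7.1; next 3.9)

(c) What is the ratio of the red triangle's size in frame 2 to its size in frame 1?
0.8×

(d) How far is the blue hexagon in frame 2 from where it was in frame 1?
2.8

The blue hexagon moved from (17.1, 15.0) to (14.3, 15.1), a distance of √(2.8² + 0.1²) ≈ 2.8.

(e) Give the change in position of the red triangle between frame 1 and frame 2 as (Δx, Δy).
(0.6, 1.1)

The red triangle was at (10.8, 7.7) in frame 1 and (11.4, 8.8) in frame 2.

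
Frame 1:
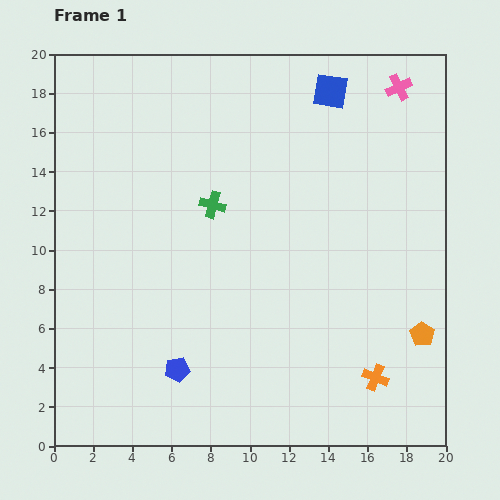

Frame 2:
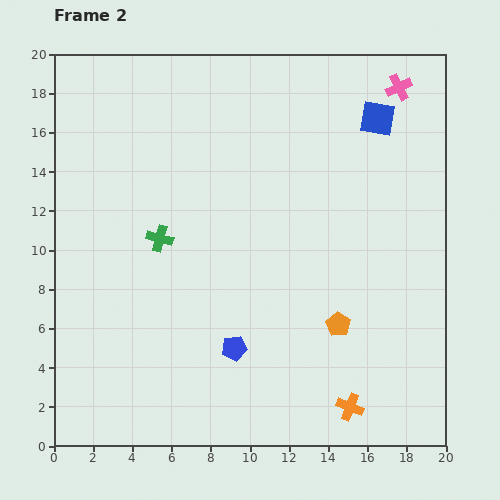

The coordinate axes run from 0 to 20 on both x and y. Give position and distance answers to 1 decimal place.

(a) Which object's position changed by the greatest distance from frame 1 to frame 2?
the orange pentagon

(moved 4.3; next 3.2)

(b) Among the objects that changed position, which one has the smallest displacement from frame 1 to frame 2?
the orange cross

(moved 2.0)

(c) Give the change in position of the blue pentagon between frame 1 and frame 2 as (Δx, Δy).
(2.9, 1.1)

The blue pentagon was at (6.3, 3.9) in frame 1 and (9.2, 5.0) in frame 2.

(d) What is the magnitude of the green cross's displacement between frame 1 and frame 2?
3.2

The green cross moved from (8.1, 12.3) to (5.4, 10.6), a distance of √(2.7² + 1.7²) ≈ 3.2.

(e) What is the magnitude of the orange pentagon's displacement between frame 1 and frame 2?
4.3

The orange pentagon moved from (18.8, 5.7) to (14.5, 6.2), a distance of √(4.3² + 0.5²) ≈ 4.3.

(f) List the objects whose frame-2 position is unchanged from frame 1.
the pink cross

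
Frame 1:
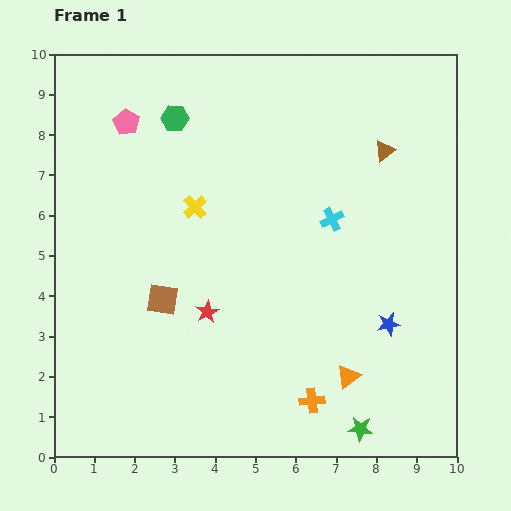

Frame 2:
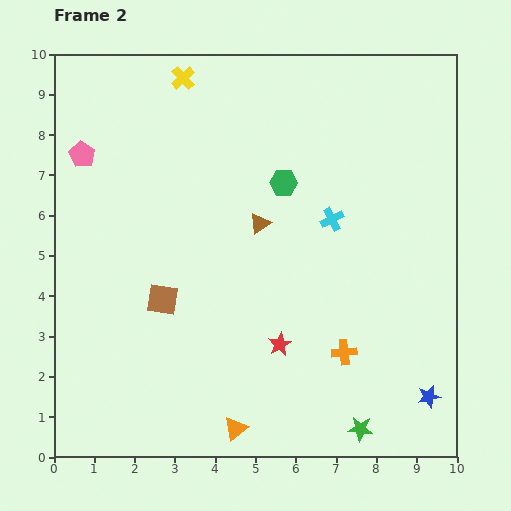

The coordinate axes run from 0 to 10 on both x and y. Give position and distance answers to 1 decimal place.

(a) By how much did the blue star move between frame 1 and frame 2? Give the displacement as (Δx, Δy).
(1.0, -1.8)

The blue star was at (8.3, 3.3) in frame 1 and (9.3, 1.5) in frame 2.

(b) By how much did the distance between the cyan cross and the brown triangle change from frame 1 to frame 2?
-0.3

Distance in frame 1: 2.1. Distance in frame 2: 1.8.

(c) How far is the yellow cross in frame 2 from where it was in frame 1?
3.2

The yellow cross moved from (3.5, 6.2) to (3.2, 9.4), a distance of √(0.3² + 3.2²) ≈ 3.2.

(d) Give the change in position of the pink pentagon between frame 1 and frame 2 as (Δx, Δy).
(-1.1, -0.8)

The pink pentagon was at (1.8, 8.3) in frame 1 and (0.7, 7.5) in frame 2.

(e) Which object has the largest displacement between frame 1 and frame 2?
the brown triangle

(moved 3.6; next 3.2)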